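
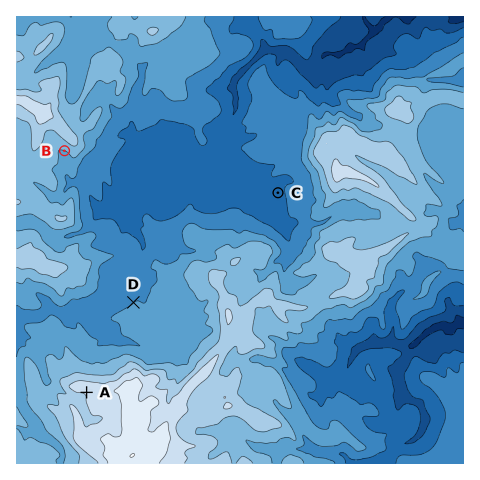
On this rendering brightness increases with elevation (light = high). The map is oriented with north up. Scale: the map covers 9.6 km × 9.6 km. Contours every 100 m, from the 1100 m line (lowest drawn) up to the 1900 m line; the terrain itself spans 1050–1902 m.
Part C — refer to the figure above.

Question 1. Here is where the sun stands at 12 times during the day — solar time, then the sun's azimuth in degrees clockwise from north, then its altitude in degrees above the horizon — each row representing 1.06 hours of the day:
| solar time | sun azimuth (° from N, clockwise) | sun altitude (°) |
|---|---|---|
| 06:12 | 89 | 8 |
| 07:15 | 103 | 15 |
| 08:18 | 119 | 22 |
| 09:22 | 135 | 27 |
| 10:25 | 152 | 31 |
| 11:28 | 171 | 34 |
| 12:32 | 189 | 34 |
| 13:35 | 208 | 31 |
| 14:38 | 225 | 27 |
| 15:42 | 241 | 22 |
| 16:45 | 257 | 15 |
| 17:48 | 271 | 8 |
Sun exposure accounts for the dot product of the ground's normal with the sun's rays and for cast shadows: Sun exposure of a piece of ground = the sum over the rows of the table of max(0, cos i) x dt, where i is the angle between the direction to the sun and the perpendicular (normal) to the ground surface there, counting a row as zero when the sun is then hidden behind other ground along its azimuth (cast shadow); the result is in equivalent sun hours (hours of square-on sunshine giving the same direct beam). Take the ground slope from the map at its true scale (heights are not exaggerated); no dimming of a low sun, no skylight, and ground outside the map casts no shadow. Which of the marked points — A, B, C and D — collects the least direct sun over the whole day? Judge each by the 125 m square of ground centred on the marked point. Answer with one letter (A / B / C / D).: D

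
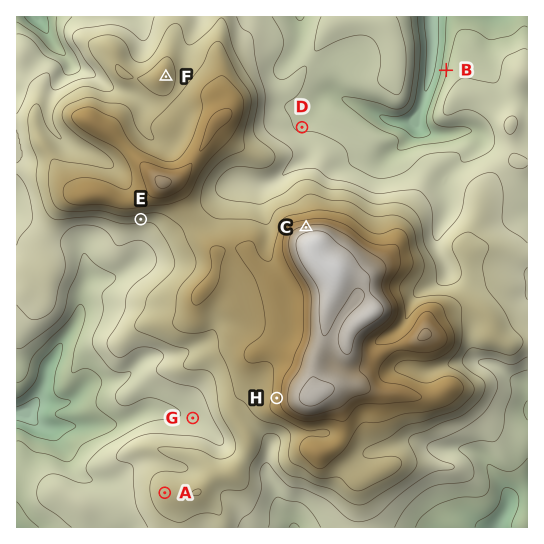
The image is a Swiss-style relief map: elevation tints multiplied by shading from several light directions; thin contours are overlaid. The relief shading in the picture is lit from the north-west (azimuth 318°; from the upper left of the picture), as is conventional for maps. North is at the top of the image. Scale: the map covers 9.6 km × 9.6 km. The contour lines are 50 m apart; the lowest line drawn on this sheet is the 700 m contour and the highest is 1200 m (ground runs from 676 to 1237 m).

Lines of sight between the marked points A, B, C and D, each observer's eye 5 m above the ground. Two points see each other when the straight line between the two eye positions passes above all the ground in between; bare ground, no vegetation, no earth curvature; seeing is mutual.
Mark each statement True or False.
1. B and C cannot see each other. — False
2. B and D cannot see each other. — True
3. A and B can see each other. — False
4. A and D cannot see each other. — True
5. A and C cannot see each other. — True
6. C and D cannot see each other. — False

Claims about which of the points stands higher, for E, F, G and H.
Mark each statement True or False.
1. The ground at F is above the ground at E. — True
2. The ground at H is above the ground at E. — True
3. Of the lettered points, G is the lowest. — True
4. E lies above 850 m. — True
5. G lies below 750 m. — False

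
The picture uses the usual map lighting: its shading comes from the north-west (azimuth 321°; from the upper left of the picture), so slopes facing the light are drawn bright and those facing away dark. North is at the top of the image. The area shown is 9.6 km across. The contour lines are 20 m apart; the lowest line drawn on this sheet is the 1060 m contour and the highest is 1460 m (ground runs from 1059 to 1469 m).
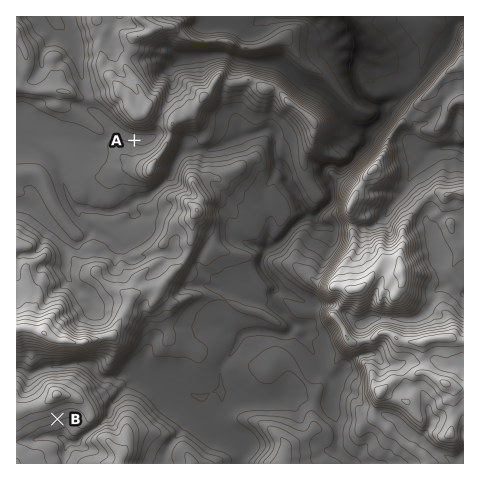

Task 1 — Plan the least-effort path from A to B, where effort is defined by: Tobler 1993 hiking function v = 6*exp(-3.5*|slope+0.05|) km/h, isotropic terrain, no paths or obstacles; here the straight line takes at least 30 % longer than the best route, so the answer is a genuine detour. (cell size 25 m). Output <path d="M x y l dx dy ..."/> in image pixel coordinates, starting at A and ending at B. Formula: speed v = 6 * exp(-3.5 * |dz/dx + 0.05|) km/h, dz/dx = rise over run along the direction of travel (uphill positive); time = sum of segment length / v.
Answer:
<path d="M134 140l-10 21 0 3-2 4 0 40 3 7 0 52 1 3 0 2 6 12 0 4 1 3 0 25-1 3 0 8-3 7 0 10-14 28-5 5-1 2-17 17-1 2-7 7-2 1-8 0-7 4-10 9"/>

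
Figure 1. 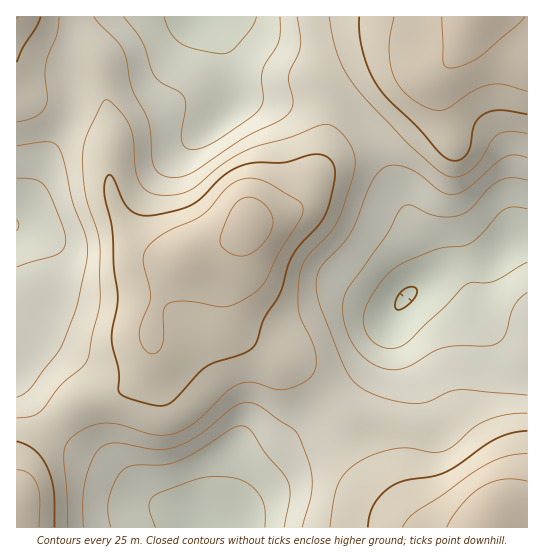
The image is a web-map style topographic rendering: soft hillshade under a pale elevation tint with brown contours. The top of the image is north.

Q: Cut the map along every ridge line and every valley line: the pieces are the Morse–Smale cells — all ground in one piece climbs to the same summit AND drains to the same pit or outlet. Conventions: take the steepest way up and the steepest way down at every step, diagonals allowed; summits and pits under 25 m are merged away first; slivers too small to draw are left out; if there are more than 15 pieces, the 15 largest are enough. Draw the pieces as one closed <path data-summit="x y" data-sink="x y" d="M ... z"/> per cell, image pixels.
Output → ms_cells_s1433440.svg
<path data-summit="251 222" data-sink="201 17" d="M205 16l-108 0-16 13-9 16 17 8 7 8 4 8 11 52 1 16-3 17 0 28 7 27 19 32 11 10 12 4 29 0 38-12 16-8 12-14 29-8 16-9 7-9 12-24 12-48 4-24 0-2-3-2-19 0-30 5-30-3-18 2-1-25-5-24-6-12z"/><path data-summit="486 527" data-sink="406 297" d="M527 239l-16 2-14 14-8 4-34 6-9 4-35 23-15 18-16 35-12 20-35 33 2 4 14 15 18 14 10 30 12 24 22 29 18 14 99-1z"/><path data-summit="251 222" data-sink="202 527" d="M247 228l-16 12-41 13-11 13-15 23-9 20-4 17 1 24-3 9-9 16-18 16-35 8-10 5-25 23 27 22 36 20 31 27 39 20 14 12 22 0 11-11 4-8 4-20 8-16 61-52 23-23-26-26-13-8-22-8-24-16-15-15-4-8-3-10 3-32 8-26 12-19z"/><path data-summit="251 222" data-sink="17 225" d="M75 45l-3 1-4 11 0 17 5 19-2 21-26 45-18 44-11 16 0 163 35 45 26-23 10-5 35-8 18-16 9-16 3-9-1-24 6-24 11-20 20-27-21 1-21-5-11-10-11-16-13-34-2-37 3-19-12-66-4-8-7-8z"/><path data-summit="251 222" data-sink="406 297" d="M334 96l-13 63-16 36-12 13-23 9-15 3-4 3-18 32-8 36 0 16 7 18 15 15 18 12 41 20 27 27 35-34 12-20 16-35 5-8 27-24 4-12-3-13-20-35-5-16-13-24-16-39-19-25-14-14z"/><path data-summit="475 17" data-sink="406 297" d="M527 16l-53 0-14 33-17 18-14 4-31-10-17 3-28 12-8 5-10 13 0 3 7 3 14 14 19 25 16 39 13 24 5 16 20 35 3 13-1 7-8 11 23-15 9-4 34-6 8-4 14-14 17-3z"/><path data-summit="475 17" data-sink="201 17" d="M473 16l-268 1 16 21 7 16 4 20 0 24 49 2 30-5 23 1 3-7 16-13 33-13 12-2 31 10 9-2 5-2 17-18z"/><path data-summit="486 527" data-sink="202 527" d="M333 399l-85 74-8 16-4 20-14 19 206-1-17-13-22-29-12-24-10-30z"/><path data-summit="17 515" data-sink="202 527" d="M53 428l-16 14-13 21-8 31 1 34 182-1-14-11-39-20-31-27-36-20z"/><path data-summit="17 17" data-sink="17 225" d="M18 16l-2 1 1 202 19-34 12-31 20-33 5-19 0-9-5-19 0-17 4-12-37-16z"/><path data-summit="17 515" data-sink="17 225" d="M17 383l0 110 6-26 6-14 23-26z"/><path data-summit="17 17" data-sink="201 17" d="M95 16l-76 1 16 12 38 15 8-15z"/>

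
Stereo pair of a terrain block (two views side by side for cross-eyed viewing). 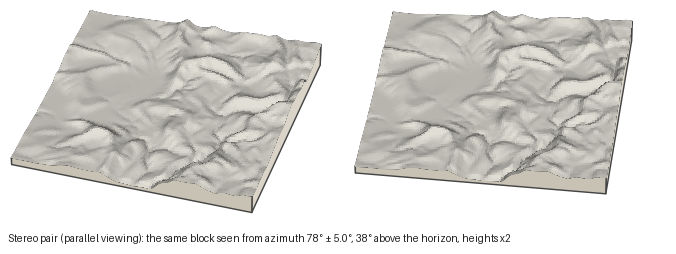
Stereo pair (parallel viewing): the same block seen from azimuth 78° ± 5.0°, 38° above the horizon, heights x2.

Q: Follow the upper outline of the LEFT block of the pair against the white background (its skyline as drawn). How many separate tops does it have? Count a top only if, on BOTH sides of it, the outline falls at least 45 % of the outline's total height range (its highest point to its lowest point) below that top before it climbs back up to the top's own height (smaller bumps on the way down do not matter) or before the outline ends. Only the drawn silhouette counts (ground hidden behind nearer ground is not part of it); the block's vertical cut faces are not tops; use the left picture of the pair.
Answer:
0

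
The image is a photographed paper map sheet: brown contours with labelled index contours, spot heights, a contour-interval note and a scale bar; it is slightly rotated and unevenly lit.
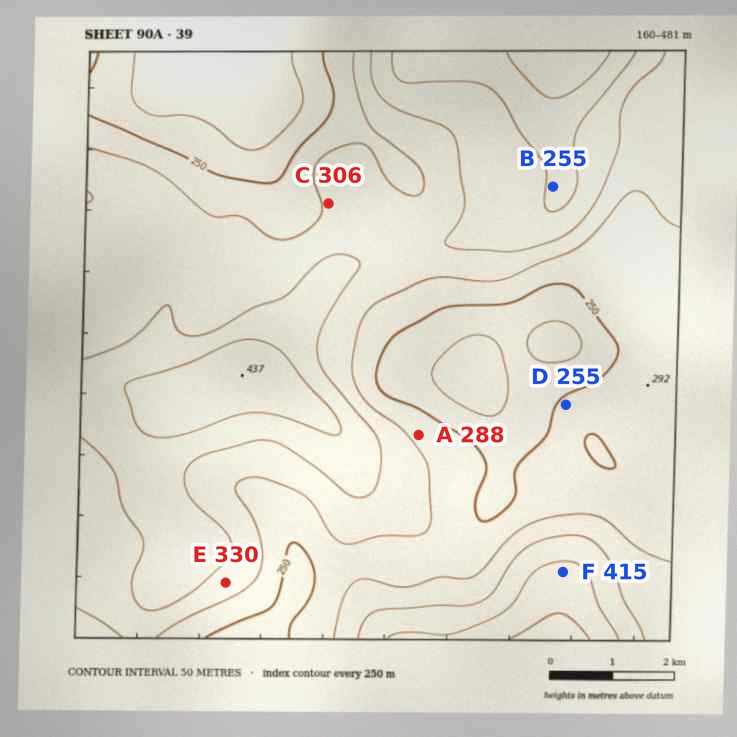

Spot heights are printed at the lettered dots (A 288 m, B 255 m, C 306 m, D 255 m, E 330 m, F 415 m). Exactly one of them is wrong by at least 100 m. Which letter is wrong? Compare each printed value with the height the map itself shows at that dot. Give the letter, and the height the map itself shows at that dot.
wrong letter B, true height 405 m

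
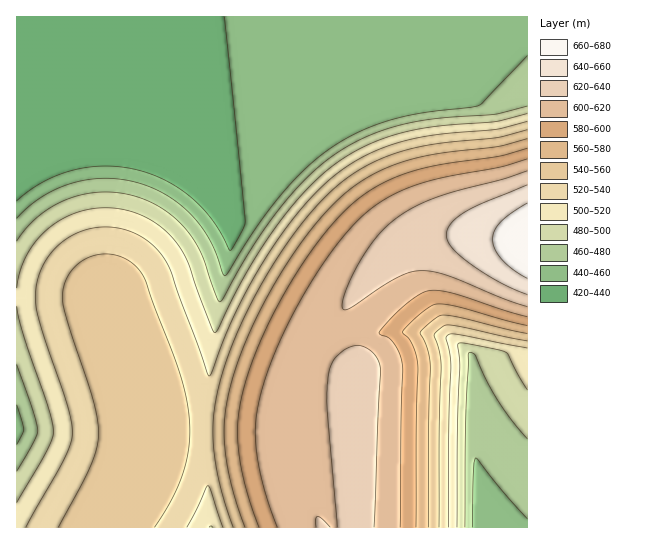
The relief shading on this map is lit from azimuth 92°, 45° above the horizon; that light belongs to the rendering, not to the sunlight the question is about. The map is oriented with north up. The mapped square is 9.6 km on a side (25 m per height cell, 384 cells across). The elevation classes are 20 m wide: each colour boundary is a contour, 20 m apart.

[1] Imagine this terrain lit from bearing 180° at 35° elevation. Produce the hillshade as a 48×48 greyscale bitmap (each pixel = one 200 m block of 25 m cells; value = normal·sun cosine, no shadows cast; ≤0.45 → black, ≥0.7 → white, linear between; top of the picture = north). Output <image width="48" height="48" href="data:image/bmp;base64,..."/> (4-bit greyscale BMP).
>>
<image width="48" height="48" href="data:image/bmp;base64,Qk32BAAAAAAAAHYAAAAoAAAAMAAAADAAAAABAAQAAAAAAIAEAAATCwAAEwsAABAAAAAAAAAAAAAAABEREQAiIiIAMzMzAERERABVVVUAZmZmAHd3dwCIiIgAmZmZAKqqqgC7u7sAzMzMAN3d3QDu7u4A////AGZnd3d4iIiImZmZmIiId4d3d3d3d3iIiGZnd3d4iIiIiZmZiIiHd4d3d3d3d3iIiGZmd3d3iIiIiJmYiIiHd4d3d3d3d3iIiGZmZ3d3iIiIiJmIiIh3d4d3d3d3d3iIiGZmZ3d3eIiIiIiIiIh3eId3d3d3d3iIiGZmZ3d3eIiIiIiIiIh3eId3d3d3d3iIiFZmZ3d3d4iIiIiIiId3eIh3d3d3d3iIiFZmZ3d3d3iIiIiIiId3eIh3d3d3d3iIiGZ3d3d3d3d3eHd3d3d3eIh3d3d3d4iIiHeIiIh3d3d3d3d3d3d3eIh3d3d3d4iIiIiIiIiId3d3d3d3d3d4eIh3d3d3d4iIiJiIiIiId3d3d3d3d3d4h4iHd3d3d4iIiJiIiIiId3d3d2Znd3d4h4iHd3d3d4iIiJiIiIiId3d3d2Zmd3d4h4iId3d3d4iIiJiIiIiId3d3d2ZmZ3d3h3d3d3d3d4iIiIiIiIiId3d3d2ZmZnd3h2d3d3d3d4iJmIiIiIiHd3d3d2VmZnd3h2ZmZmZmaLu7u4iIiIiHd3d3dmVWZmd3eHZmZmZni97u7YiIiIh3d3d3ZmVVZmZ3eIh3d3iZvd3u7oiIiIh3d3d3ZmVVVmZnd4iJmZqrzd3d3YiIiIh3d3d3ZmVVVWZnd3iImZqrzMzMzHd3d3d3d3d3ZmVFVWZmd3iImZqru7u7u3d3d3d3d3d3ZmVEVVZmZ3eIiZqru7u7u3d3d3d3d3d3ZmVERVVmZnd4iJmqqqqqqmZmZmZmZmZmZmZERFVWZnd3iImZmZmZmWZmZmZmZmZmZmZEREVVZmd3eIiZmZmYiGZmZmZmZmZmZmZkRERVVmZnd4iIiIiIiFVVVVVVVVVVVVd1NERFVWZmd3d3d3d3d1VVVVVVVVVVVWd2QzREVVVmZmd3d3dmZkRERERERERERXd3YzNERFVVZmZmZmZmZkREREREREREVnd3dTMzRERVVVVVVVVVVVRERERERERFZ3d3d0MzNERERFVVVVRERHVEMzMzM0RXd3d3d3QzMzM0RERERERERHdlRERERVZ3d3d3d3ZCIjMzMzMzMzMzM3d3dmZmZ3d3d3d3d3dkIiIiIzMzMzMiM3d3d3d3d3d3d3d3d3d3QyIiIiIiIiIiInd3d3d3d3d3d3d3d3d3dTIREREREREREnd3d3d3d3d3d3d3d3d3d2UyEREREREREXd3d3d3d3d3d3d3d3d3d3dlQzIhEREREHd3d3d3d3d3d3d3d3d3d3d3d2VVREREMnd3d3d3d3d3d3d3d3d3d3d3d3d3d3d3ZXd3d3d3d3d3d3d3d3d3d3d3d3d3d3d3d3d3d3d3d3d3d3d3d3d3d3d3d3d3d3d3d3d3d3d3d3d3d3d3d3d3d3d3d3d3d3d3d3d3d3d3d3d3d3d3d3d3d3d3d3d3d3d3d3d3d3d3d3d3d3d3d3d3d3d3d3d3d3d3d3d3d3d3d3d3d3d3d3d3d3d3d3d3d3d3d3d3d3d3d3d3d3d3d3d3d3d3d3d3d3d3dw=="/>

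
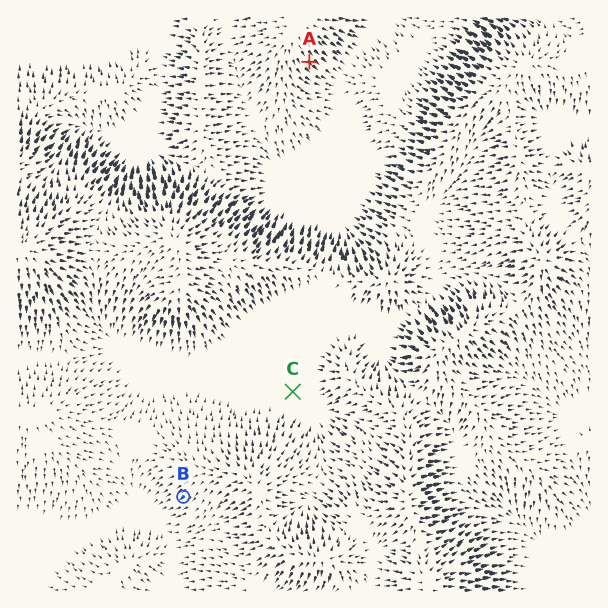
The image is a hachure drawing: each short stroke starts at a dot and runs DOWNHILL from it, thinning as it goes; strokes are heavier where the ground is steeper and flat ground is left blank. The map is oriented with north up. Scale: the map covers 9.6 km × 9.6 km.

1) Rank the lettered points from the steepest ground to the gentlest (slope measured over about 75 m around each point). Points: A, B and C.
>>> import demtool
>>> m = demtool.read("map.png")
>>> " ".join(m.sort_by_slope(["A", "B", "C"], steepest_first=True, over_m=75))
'A B C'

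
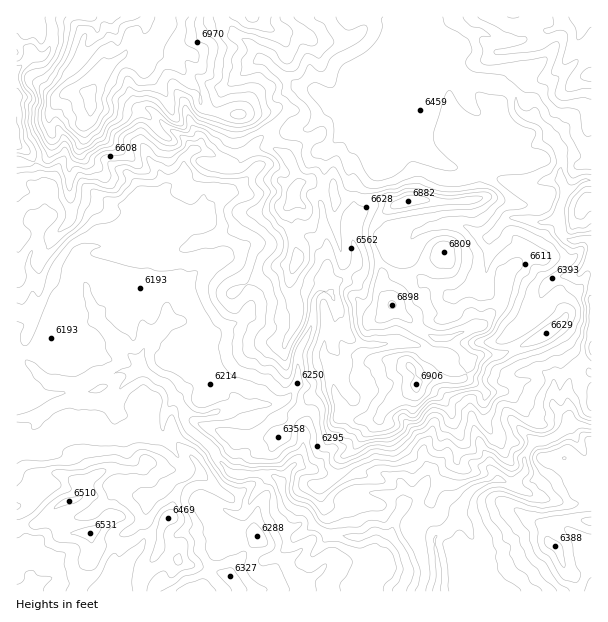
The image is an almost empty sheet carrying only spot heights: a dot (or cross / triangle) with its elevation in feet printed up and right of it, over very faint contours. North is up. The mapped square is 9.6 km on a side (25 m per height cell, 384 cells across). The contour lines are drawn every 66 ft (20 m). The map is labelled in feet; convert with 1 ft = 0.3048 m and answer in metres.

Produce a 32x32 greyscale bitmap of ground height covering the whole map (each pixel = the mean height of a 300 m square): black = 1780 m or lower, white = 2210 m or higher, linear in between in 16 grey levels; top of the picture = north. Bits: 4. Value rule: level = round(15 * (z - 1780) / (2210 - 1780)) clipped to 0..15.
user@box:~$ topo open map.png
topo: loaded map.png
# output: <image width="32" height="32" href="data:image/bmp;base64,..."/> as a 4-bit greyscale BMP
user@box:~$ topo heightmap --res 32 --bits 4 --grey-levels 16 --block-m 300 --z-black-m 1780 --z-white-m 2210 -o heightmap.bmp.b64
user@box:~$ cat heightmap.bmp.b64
<image width="32" height="32" href="data:image/bmp;base64,Qk12AgAAAAAAAHYAAAAoAAAAIAAAACAAAAABAAQAAAAAAAACAAATCwAAEwsAABAAAAAAAAAAAAAAABEREQAiIiIAMzMzAERERABVVVUAZmZmAHd3dwCIiIgAmZmZAKqqqgC7u7sAzMzMAN3d3QDu7u4A////AFVWVWZURVRDMiIRESIiM1RVVmVmZlVEMzMiIREiIzRVVWZ2ZmZERDMiEREhIiNFVWZ3dmZlREQyIRERIRIjRVVWdmZVZUQzISMiISISNERFVWdlVVVEQyNEMiIiIjMjRVVmZlVVUyIjREMzIzMiJEVERVVVVUNEQ0VlVDRENDRUREREREM0RVRGeHZFVVQzNDNEQ0QzNERVV5modmVkRDNDMzNEM0M0RWiJqph3ZVQ0QzMzMzNERFVoiZu6mHZVRUREMzNERFVleImrqql2ZVVEREMzRERWdniJmZqph3dkREQzQzREVndniaqqqod4dVRENEQ0RVZ4d4q7qZmYd3ZVRERERFZmeHeJupmIiHZ1ZURERERVZ4l3eamZmIl2ZWZURERVVVaJh4iZmpiIiHVmZUREVVVmeYiJmJmYeIdlZnZVRFVVZ4mYiZmYiHdmZ3Z3ZVVVVWeamYmqqpmHd2d3iHdVVVVnmpmIiZiIh3ZWiImXdmZ3d4mYh3d3d3d3Z4mrqYeGeIiZh3d3d3eHd2eLzdqJmImpiId3d3eHd3Z4jN7sqrq7y5iHdnd3d3dneIzu7bvLu7qYd3Znd3d3d5ib3u3dzLqZmHd2Znd3d3iamb3u7t3LmJmId2Zmd4iImZms3e7dy5mpmId2d3eImZmqrMzd7LqrqZiId3d4iZma"/>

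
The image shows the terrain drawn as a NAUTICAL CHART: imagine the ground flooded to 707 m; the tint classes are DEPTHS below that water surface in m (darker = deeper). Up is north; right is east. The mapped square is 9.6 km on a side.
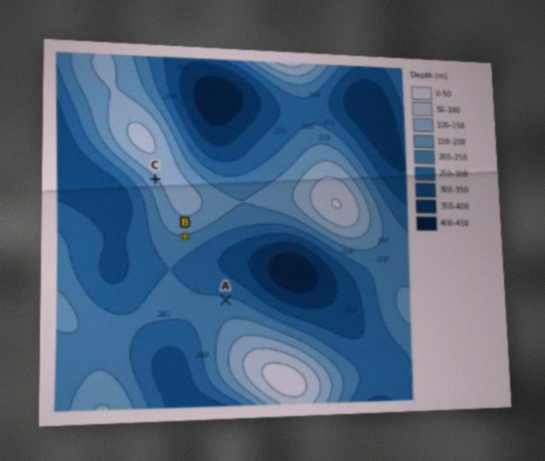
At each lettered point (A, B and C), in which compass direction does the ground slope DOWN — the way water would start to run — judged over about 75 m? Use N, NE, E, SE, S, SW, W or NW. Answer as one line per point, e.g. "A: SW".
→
A: N
B: S
C: SW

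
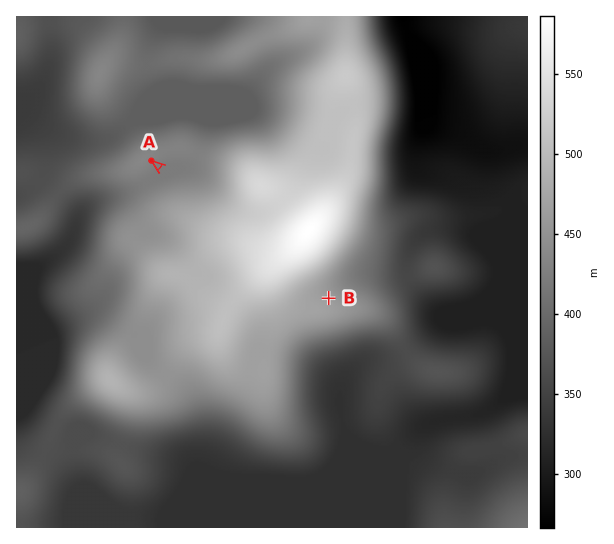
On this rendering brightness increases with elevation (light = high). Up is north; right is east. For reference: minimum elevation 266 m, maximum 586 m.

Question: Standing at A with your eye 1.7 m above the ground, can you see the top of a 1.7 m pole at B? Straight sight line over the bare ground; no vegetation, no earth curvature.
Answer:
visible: false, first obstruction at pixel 187 188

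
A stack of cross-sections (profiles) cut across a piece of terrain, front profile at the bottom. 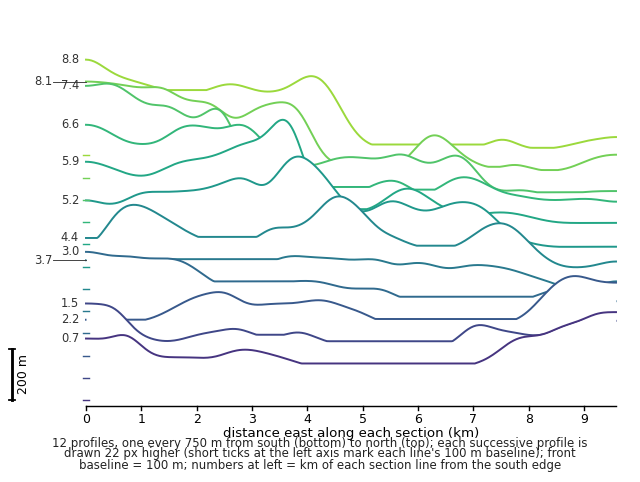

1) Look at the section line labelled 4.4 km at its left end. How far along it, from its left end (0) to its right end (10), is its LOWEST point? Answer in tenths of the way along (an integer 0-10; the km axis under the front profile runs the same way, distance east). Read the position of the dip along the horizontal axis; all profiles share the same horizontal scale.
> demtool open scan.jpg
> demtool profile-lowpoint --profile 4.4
9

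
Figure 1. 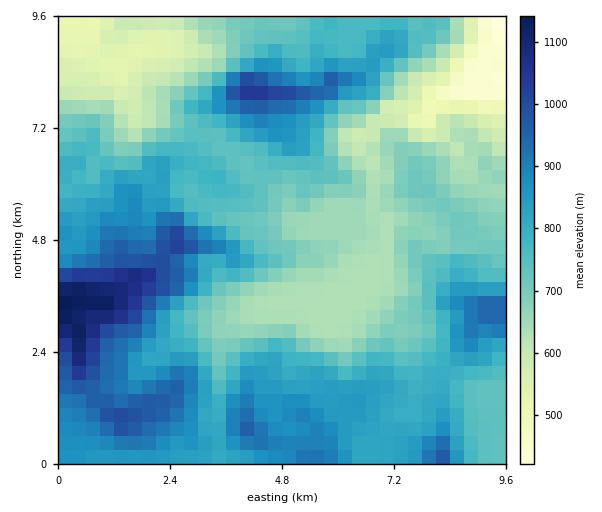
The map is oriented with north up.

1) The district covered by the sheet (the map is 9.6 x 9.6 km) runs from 420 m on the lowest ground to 1150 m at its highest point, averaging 760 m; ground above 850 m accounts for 24.4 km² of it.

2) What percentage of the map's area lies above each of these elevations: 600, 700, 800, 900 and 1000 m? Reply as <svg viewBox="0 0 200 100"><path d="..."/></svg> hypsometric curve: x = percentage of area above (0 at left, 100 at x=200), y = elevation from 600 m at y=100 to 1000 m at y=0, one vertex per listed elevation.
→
<svg viewBox="0 0 200 100"><path d="M180 100l-46-25-54-25-49-25-22-25"/></svg>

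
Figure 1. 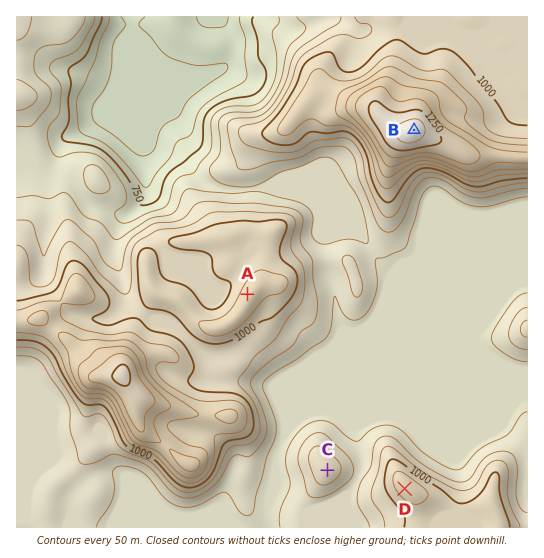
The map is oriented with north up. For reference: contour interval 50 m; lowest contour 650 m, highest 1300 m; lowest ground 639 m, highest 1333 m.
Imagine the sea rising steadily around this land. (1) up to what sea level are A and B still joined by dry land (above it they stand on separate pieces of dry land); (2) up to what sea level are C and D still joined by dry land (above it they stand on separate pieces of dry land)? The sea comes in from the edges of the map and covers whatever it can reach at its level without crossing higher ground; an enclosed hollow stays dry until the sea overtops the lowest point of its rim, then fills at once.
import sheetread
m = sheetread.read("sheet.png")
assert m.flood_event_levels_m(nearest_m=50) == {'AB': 850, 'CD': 900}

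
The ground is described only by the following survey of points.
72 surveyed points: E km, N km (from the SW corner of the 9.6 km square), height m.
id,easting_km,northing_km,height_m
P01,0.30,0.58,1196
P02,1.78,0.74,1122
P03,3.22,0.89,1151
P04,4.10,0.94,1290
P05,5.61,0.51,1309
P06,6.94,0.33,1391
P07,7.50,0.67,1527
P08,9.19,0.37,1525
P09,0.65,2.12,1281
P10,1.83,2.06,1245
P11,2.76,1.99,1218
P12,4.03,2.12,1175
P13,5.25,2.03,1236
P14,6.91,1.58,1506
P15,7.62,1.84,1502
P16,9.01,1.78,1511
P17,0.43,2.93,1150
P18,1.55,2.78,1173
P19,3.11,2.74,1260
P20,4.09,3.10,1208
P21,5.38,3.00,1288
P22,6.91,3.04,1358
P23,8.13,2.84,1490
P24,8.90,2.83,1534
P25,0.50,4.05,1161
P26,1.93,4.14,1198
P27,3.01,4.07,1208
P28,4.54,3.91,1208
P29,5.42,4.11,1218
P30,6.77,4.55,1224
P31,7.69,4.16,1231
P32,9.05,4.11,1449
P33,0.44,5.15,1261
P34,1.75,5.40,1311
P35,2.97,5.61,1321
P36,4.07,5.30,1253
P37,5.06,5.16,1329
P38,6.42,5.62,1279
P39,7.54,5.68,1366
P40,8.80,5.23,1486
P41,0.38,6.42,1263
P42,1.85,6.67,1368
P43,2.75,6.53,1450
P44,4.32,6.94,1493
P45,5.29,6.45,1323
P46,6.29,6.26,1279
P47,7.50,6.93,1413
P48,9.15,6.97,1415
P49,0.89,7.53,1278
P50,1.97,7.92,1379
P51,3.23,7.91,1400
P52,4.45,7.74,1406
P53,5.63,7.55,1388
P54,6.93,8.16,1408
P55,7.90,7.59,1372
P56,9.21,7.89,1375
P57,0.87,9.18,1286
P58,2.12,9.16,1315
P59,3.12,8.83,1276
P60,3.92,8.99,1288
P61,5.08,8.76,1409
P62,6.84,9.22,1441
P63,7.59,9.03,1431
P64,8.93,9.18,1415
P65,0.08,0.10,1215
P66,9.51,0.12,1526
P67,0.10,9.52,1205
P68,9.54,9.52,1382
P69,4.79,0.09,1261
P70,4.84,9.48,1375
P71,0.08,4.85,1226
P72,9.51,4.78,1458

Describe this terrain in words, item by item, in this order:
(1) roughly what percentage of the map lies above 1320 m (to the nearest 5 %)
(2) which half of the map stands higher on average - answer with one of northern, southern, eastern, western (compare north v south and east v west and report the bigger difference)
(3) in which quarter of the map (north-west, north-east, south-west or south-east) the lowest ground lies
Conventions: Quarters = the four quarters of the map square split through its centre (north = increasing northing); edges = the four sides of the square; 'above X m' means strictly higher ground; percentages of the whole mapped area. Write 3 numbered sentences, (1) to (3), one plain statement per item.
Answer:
(1) Roughly 50 % of the ground is higher than 1320 m.
(2) Taken as a whole, the eastern half is higher than the western.
(3) The lowest ground is in the south-west quarter.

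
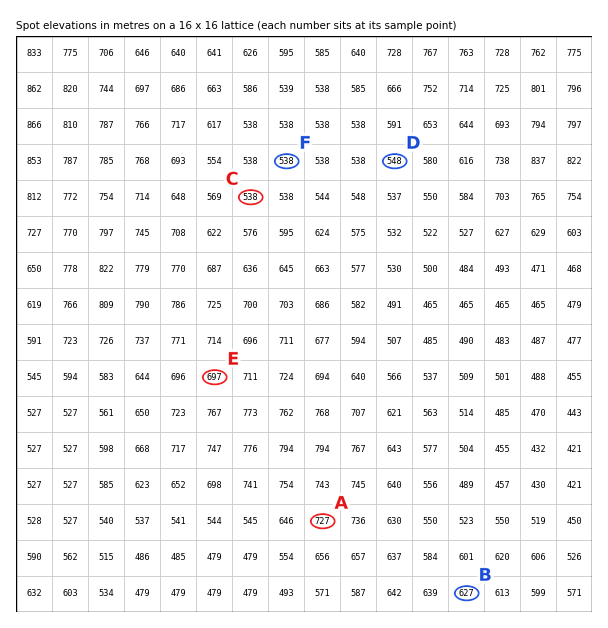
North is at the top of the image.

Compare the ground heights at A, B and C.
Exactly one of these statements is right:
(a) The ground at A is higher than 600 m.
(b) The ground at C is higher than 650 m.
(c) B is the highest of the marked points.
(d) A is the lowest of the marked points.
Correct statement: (a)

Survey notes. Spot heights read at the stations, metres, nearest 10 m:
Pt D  550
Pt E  700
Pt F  540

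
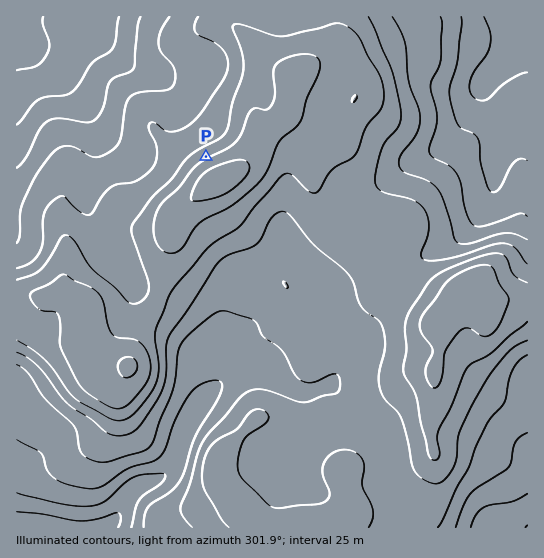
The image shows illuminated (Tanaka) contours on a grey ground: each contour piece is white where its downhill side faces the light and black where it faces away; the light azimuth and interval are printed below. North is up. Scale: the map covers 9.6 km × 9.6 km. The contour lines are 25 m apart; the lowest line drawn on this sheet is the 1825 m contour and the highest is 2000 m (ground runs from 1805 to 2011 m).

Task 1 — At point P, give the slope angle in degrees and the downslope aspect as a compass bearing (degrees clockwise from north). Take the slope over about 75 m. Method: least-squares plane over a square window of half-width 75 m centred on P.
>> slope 7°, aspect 332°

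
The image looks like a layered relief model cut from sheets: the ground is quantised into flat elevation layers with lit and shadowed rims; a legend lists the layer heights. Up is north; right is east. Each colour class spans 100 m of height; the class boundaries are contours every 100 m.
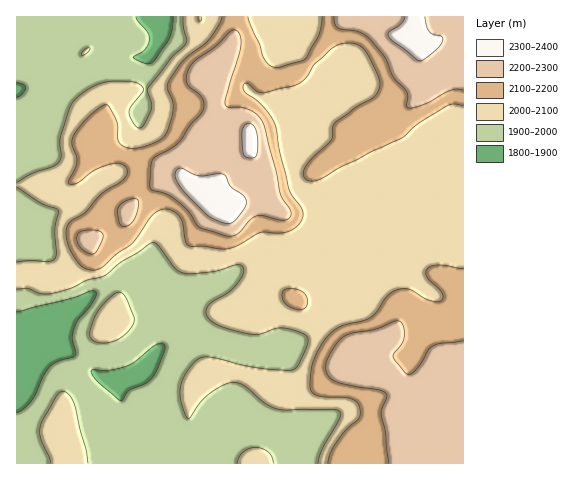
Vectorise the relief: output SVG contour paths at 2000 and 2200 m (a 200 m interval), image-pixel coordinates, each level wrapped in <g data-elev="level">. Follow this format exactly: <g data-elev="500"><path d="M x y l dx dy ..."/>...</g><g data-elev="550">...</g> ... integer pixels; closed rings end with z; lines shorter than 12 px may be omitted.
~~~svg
<g data-elev="2000"><path d="M88 463l-2-14-11-44-6-10-6-4-3 1-4 4-13 23-3 8 0 11 9 20 1 5"/><path d="M273 463l-1-6-3-5-6-3-7-2-7 2-6 3-4 6-2 5"/><path d="M96 342l10 1 11-3 9-7 7-8 1-9-7-17-5-6-5 0-5 3-10 10-6 9-6 19 1 5z"/><path d="M17 289l11-1 11 5 6 1 24-5 18-9 18-5 17-13 31-20 5 3 17 23 8 5 10 1 20-2 22-7 6 0 2 2 1 4-4 8-10 12-21 14-3 7 2 6 5 4 9 5 28 7 10 0 18-6 15 2 14 6 1 5-1 6-9 19-7 4-38-3-43-10-7 0-4 2-11 11-7 14-1 13 5 16 2 5 2 0 11-15 8-8 14-9 12-4 10 3 20 18 13 6 9 1 51 0 3 2 0 5-17 31-5 15"/><path d="M17 187l23 16 16 6 3 2-4 18 1 24-2 6-6 3-17-2-14 2"/><path d="M81 55l6-2 3-5-5 1z"/><path d="M183 17l3 25-14 15-24 31-1 3 5 17-9 19-4 1-3-2-5-8-2-6 2-6 12-15 1-2-3-4-8-3-15-1-12 1-10 3-17 11-8 9-11 32 1 20-2 5-7 5-21 7-14 8"/></g><g data-elev="2200"><path d="M463 341l-23 2-8 4-4 3-10 17-6 6-3 2-4-2-12-16 1-3 7-10 3-7 0-10-5-6-4 0-20 8-28 6-7 5-8 10-5 10-1 7 1 7 5 5 12 5 35 6 8 5-6 18 5 20 2 30"/><path d="M89 253l6 0 5-9 3-8-3-5-16-1-4 2-3 3 0 4 2 6 4 5z"/><path d="M226 236l6 0 5-2 13-14 6-4 7 0 21 4 5-2 2-4-1-5-10-15-4-25-14-49-5-5-7-5-8-2-14-1-3-3 1-7 15-51-1-11-2-3-3-2-5 2-15 15-19 13-7 8-3 8 1 7 15 15 2 6-1 6-14 16-10 17-26 16-2 6-1 18 2 7 15 4 15 11 7 8 7 11 4 3z"/><path d="M121 225l6 1 7-7 5-13-1-5-1-2-10 1-8 7-1 7z"/><path d="M334 17l1 7 2 4 19 3 7 3 7 5 12 15 5 7 6 16 14 15 1 5-2 8 2 3 5 0 12-4 27-14 11 0"/></g>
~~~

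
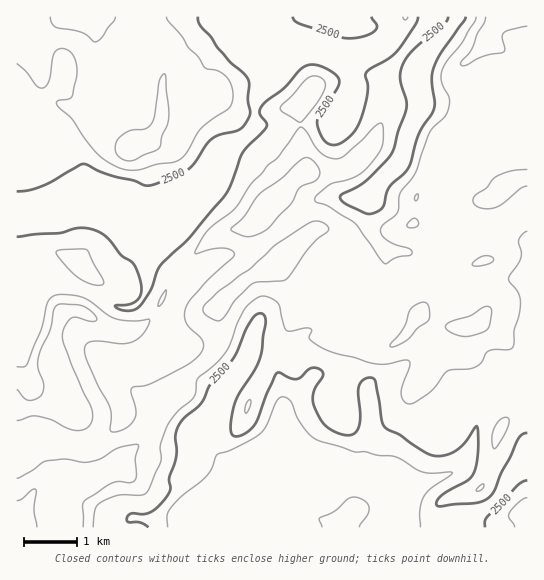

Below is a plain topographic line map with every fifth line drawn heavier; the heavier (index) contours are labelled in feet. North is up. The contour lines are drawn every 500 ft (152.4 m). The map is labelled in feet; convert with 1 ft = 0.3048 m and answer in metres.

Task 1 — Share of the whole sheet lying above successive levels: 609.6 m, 93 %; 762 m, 73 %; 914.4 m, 45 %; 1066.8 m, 9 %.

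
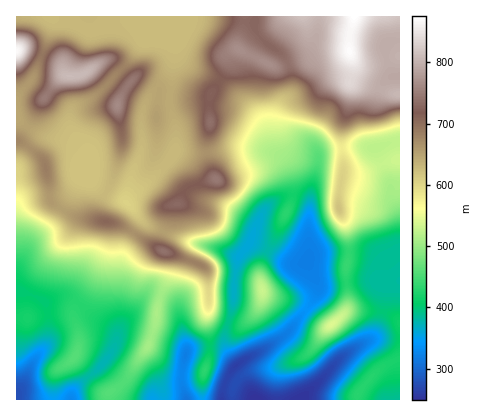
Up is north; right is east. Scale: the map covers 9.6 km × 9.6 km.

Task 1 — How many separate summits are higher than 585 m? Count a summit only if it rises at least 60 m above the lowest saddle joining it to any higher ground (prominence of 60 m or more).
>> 4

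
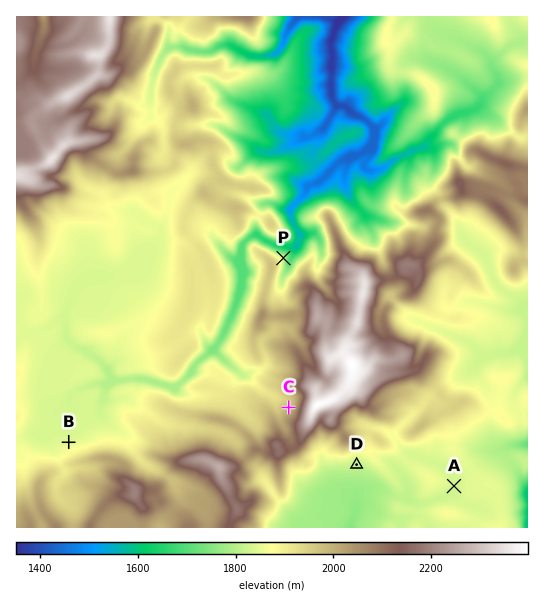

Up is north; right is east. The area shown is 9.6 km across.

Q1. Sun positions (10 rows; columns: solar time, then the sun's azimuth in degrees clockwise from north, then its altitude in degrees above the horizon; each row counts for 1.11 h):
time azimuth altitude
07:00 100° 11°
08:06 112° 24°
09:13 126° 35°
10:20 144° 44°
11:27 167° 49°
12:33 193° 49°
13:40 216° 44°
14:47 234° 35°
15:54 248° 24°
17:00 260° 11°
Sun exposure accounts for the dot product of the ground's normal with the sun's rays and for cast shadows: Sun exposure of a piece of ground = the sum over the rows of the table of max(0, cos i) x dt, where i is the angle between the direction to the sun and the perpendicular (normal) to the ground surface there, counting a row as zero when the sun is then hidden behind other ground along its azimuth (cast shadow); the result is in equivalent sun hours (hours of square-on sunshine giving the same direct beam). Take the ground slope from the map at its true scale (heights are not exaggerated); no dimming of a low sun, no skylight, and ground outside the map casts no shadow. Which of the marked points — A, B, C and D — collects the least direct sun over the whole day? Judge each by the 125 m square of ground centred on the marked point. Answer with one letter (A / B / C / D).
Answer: C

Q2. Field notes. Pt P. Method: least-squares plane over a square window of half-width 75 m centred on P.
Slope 42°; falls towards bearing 70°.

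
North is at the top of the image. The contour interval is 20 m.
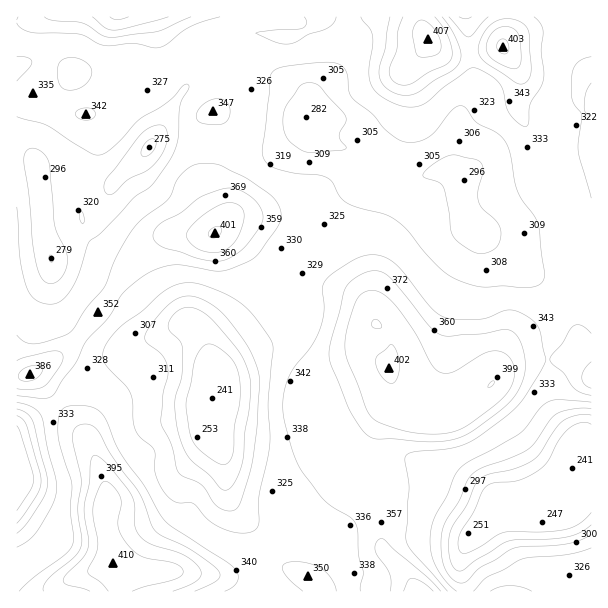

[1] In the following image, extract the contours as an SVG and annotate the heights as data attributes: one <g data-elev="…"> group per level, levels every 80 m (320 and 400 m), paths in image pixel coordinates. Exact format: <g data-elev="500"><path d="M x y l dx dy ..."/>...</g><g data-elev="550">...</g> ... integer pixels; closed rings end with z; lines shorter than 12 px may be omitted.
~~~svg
<g data-elev="320"><path d="M457 591l-11-10-10-14-5-13-1-14 1-12 3-10 13-23 10-24 11-9 51-28 8-8 13-18 8-6 10-2 33 2"/><path d="M591 548l-24 7-36 2-10 2-17 10-18 9-13 13"/><path d="M237 533l-12-3-12-6-7-6-12-14-18-2-11-8-6-10-4-11-1-23-14-13-5-9-3-27-2-9-5-7-18-19-4-7 0-6 2-8 14-17 24-17 21-20 16-7 11-1 10 1 21 8 15 8 18 17 15 21 3 7-5 57 2 42-11 53 0 27-2 4-5 4z"/><path d="M17 402l15 5 6 4 3 5 7 36 7 25 2 11-4 15-15 27-9 10-12 7"/><path d="M480 287l-21-6-15-9-18-18-19-25-14-11-10-4-27-7-11-5-6-7-7-13-5-4-9-3-30-3-13-4-8-4-4-6-1-9 7-56 1-15 3-7 11-4 27-4 19-1 10 3 7 7 2 18 3 8 21 16 13 17 10 7 8 4 12 0 12-4 8-7 16-21 4-3 5-1 5 2 11 15 17 8 7 6 8 13 6 32 3 10 5 9 11 15 4 8 6 52-3 8-10 3-28-1z"/><path d="M83 224l1-6-3-7-1 7z"/><path d="M591 198l-13-46 4-38-9-11-2-11 1-17 3-9 6-6 10-3"/><path d="M17 117l30 8 43 28 6 2 5 0 6-3 9-7 24-26 27-17 16-17 3-1 3 2-9 18-2 36-8 19-18 26-18 13-32 34-13 10-15 42-8 12-9 7-9 1-9-2-7-6-5-8-7-28-3-53"/><path d="M69 90l-6-1-4-5-1-7 0-11 2-4 4-3 13-1 12 7 2 4 0 6-3 6-5 5-6 3z"/><path d="M591 83l-5 10-2 14 2 6 5 3"/><path d="M17 57l10 0 5 5-3 6-12 13"/><path d="M472 17l-7 2-6-2"/></g><g data-elev="400"><path d="M132 591l14-5 30-7 6-4 1-5-4-4-6-3-32-7-12-9-8-11-3-9 0-8 3-15-1-7-7-11-8-5-3 2-3 4-6 17 0 12 5 30-2 8-8 18 1 3 13 9 6 7"/><path d="M488 387l4-1 2-5-3 1z"/><path d="M389 383l3 1 3-2 3-5 1-8-1-14-3-8-3-3-14 11-2 5 0 6 4 8z"/><path d="M373 327l7 1 2-2-3-5-4-2-3 4z"/><path d="M210 237l5 1 4-2 2-5 0-4-5-1-6 4-2 4z"/><path d="M422 57l15-2 3-4 1-4-1-8-5-9-7-8-6-2-6 3-3 10 3 20 2 3z"/><path d="M501 53l5 1 3-4-1-8-4-3-4 1-3 4 0 4z"/><path d="M110 17l7 3 12-3"/></g>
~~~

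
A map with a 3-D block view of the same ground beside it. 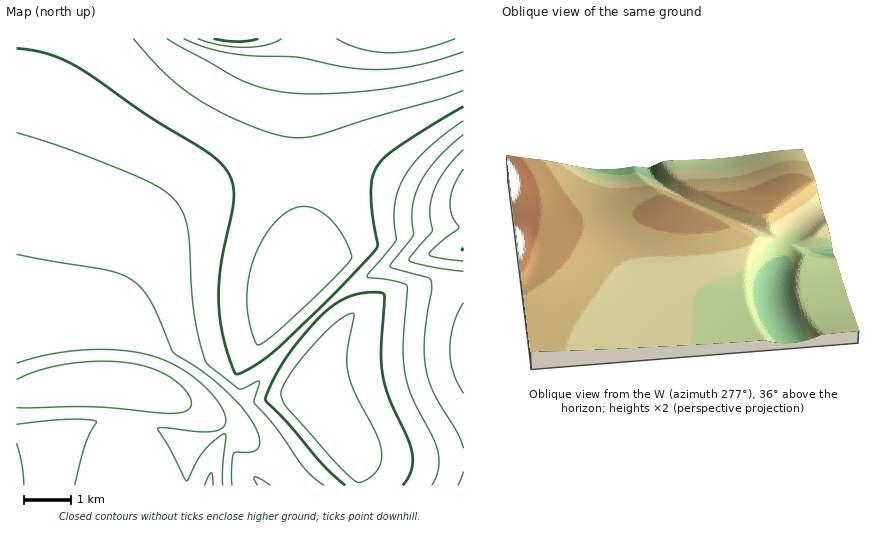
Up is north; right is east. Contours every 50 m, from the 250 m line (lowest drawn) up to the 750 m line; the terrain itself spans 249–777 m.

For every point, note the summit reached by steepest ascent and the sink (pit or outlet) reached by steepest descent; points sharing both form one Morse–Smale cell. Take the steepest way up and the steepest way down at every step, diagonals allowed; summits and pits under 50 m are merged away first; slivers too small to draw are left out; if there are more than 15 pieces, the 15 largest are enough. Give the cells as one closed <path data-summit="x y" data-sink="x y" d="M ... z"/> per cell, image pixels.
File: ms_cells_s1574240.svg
<path data-summit="236 39" data-sink="119 385" d="M305 38l-289 1 0 354 55-9 46 0 14 3 2 2 0 16-4 20 0 23 4 38 52 0 5-26 6-17 3-3 31-11-5 0-25-17 14 4 8 0 15-7 43-54 39-42-18-22 3-33-2-86-25 0 14-3 6-9 1-70 7-41z"/><path data-summit="337 443" data-sink="463 250" d="M463 249l-29 4-51 16-37 21-26 22 16 19-22 25-6 8 0 4 22 61 7 14 20 27 5 16 102-1z"/><path data-summit="398 39" data-sink="463 250" d="M463 38l-155 0-6 36-2 29 2 67 19 0 36 3 24 6 49 19 32 3 2-1z"/><path data-summit="236 39" data-sink="463 250" d="M321 170l-19 2 2 86-3 23 1 12 18 19 26-22 37-21 42-14 39-6-1-49-15 1-14-2-57-21-20-5z"/><path data-summit="17 485" data-sink="119 385" d="M117 384l-46 0-55 10 1 92 116-1-4-37 4-59-6-3z"/><path data-summit="337 443" data-sink="119 385" d="M320 312l-40 43-43 54-15 7-17-2 51 32 16 14 23 26 66 0-4-16-20-27-7-14-22-61 0-4 6-8 22-25-5-8z"/><path data-summit="236 39" data-sink="209 485" d="M229 430l-30 10-3 3-7 21-3 22 77-1-22-18 0-25-6-8z"/><path data-summit="398 39" data-sink="119 385" d="M307 38l-2 1-7 51-1 70-6 9-13 3 24-2-2-67z"/>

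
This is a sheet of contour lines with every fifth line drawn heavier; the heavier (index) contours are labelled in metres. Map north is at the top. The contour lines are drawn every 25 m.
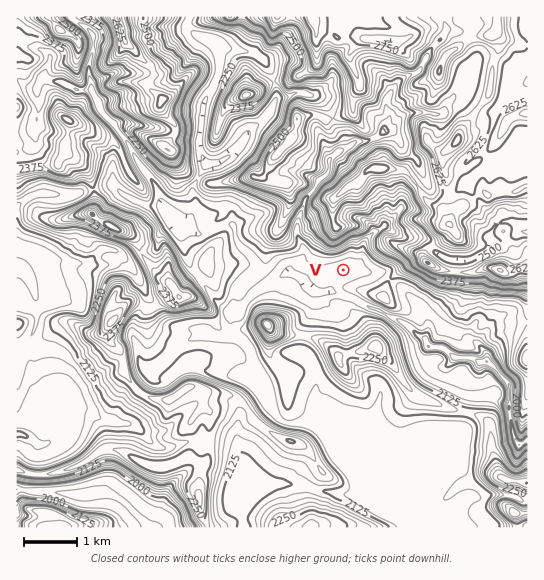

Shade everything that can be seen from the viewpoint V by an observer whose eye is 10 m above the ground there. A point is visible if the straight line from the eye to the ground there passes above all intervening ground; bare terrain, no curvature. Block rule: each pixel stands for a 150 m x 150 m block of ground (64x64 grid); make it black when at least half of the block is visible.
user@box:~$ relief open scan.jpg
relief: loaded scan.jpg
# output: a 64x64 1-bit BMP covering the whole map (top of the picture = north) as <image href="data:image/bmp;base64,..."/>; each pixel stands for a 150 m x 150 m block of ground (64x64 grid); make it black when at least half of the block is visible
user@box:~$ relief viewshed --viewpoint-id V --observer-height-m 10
<image width="64" height="64" href="data:image/bmp;base64,Qk0+AgAAAAAAAD4AAAAoAAAAQAAAAEAAAAABAAEAAAAAAAACAAATCwAAEwsAAAIAAAAAAAAA////AAAAAAAAAAAAAAAAAAAAAAAAAAAAAAAAAAAAAAAAAAAAAAAAAAAAAAAAAAAAAAAAAAAAAAAAAAAAAAAAAAAAAAAAAAAAAAAAAAAAAAAAAAAAAAAAAAAAAAAAAAAAAAAAAAAAAAAAAAAAAAAAAAAAAAAAAAAAAAAAAAAAAAAAAAAAAAAAAAAAAAAAAAAAAAAAAAAAAAAAAAAAAAAAAAAAAAAAAAAAAAQAAAAAAAAABAAAAAAAAAAEAAAB8AAAAAAAAAP8AAAAAAAA//wAAAAAAAH//AAAAAAAAf4AAAAAAAHD/gAAAAAAB+H/gAAAAAAPacAcAAAAAB5kAPwYAAAAHPID//gAAAAY+QP/8AAAABDxg//gAAAAEMHj/8AAAAGAQOH+AAAAB4AA4fgAAAAPgABAYAAAAAsAAEAAAAAAKAAAAAAAAAAgAAAAAAAAAAAAAAAAYAAAAAAAAABAAAAAAAAAAMAAAAAAAAAAAAAAAAAAAAAAAAAAAAAAAAAAAAAAAAAAAAAAAAAAAAAAAAAAAAAAAAAAAAAAAAAAAAAAAAAAAAAAAAAAAAAAAAAAAAAAAAAAAAAAAAAAAAAAAAAAAAAAAAAAAAAAAAAAAAAAAAAAAAAAAAAAAAAAAAAAAAAAAAAAAAAAAAAAAAAAAAAAAAAAAAAAAAAAAAAAAAAAAAAAAAAAAA=="/>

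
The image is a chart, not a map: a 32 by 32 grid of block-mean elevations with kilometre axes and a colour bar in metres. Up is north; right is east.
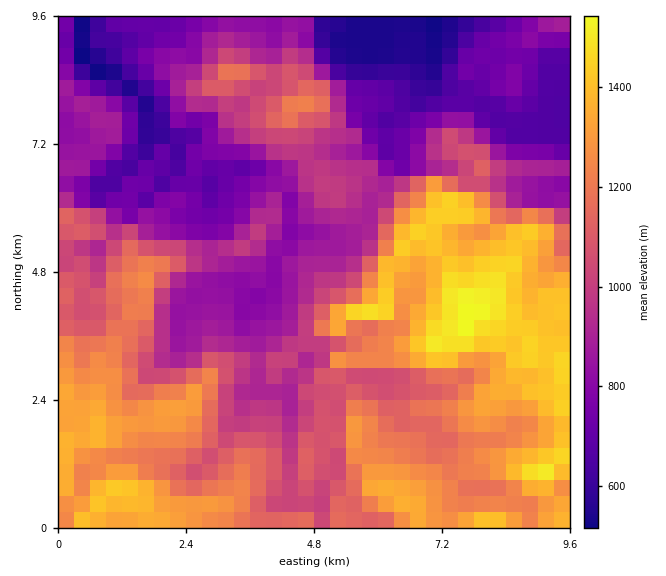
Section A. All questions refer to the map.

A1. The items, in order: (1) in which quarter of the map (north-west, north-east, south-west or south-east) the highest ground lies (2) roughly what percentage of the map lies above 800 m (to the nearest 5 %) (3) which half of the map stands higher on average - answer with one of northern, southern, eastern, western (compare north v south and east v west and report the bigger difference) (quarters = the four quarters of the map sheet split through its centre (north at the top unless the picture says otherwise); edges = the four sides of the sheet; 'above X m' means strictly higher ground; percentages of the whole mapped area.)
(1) The highest point lies in the south-east quarter of the map.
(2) About 80 % of the map lies above 800 m.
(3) On average the southern half of the map is the higher ground.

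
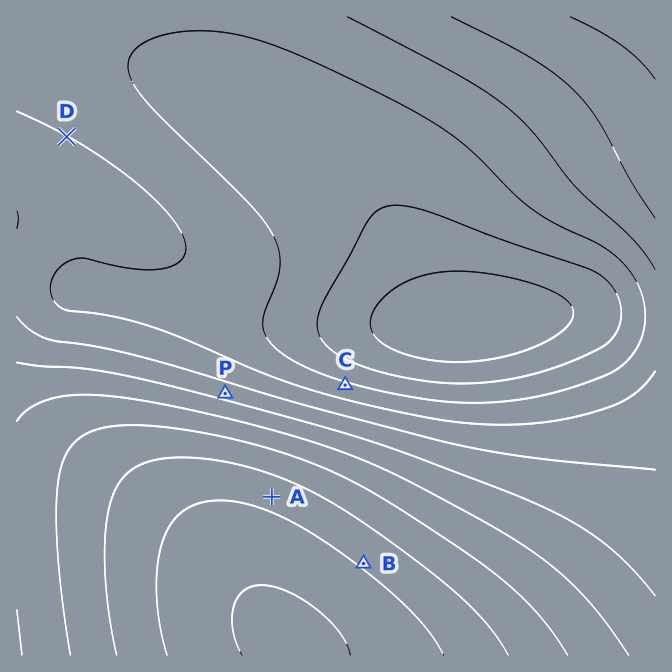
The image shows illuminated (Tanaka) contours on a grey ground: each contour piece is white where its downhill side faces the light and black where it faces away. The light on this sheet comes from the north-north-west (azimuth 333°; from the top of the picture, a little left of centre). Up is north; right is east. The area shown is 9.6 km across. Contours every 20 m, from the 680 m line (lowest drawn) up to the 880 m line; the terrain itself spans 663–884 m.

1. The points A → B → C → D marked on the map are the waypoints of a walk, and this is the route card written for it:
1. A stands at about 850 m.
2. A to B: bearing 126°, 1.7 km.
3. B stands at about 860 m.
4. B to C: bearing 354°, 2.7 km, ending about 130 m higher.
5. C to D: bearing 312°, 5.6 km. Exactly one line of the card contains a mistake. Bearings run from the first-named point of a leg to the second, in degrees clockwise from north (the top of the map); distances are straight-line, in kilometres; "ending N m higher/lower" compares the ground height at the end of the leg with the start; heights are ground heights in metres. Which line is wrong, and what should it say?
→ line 4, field sense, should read lower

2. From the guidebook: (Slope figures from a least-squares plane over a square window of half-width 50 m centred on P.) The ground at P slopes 4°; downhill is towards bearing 16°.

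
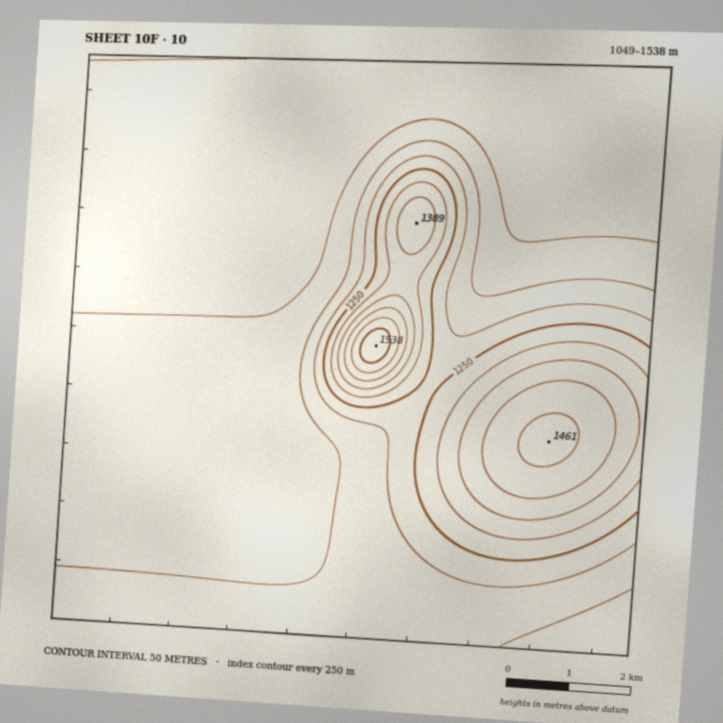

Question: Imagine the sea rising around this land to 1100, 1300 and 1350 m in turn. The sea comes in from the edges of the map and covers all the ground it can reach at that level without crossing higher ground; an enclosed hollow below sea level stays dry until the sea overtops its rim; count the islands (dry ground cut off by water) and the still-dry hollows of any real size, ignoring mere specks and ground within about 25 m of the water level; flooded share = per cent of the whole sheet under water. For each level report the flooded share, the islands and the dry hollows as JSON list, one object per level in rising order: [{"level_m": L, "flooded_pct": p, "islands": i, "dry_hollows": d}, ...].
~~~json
[{"level_m": 1100, "flooded_pct": 32, "islands": 0, "dry_hollows": 0}, {"level_m": 1300, "flooded_pct": 87, "islands": 1, "dry_hollows": 0}, {"level_m": 1350, "flooded_pct": 92, "islands": 3, "dry_hollows": 0}]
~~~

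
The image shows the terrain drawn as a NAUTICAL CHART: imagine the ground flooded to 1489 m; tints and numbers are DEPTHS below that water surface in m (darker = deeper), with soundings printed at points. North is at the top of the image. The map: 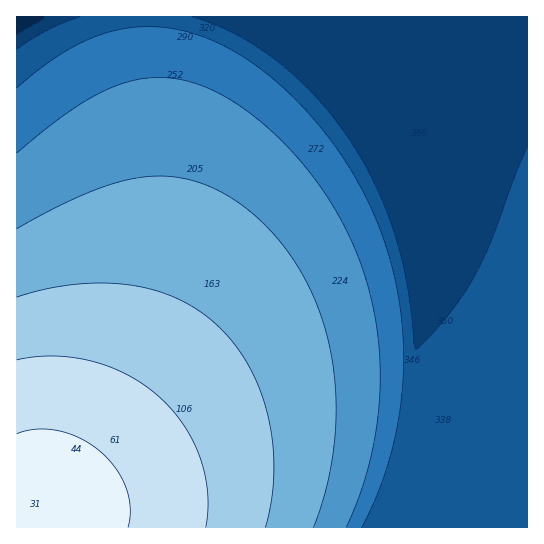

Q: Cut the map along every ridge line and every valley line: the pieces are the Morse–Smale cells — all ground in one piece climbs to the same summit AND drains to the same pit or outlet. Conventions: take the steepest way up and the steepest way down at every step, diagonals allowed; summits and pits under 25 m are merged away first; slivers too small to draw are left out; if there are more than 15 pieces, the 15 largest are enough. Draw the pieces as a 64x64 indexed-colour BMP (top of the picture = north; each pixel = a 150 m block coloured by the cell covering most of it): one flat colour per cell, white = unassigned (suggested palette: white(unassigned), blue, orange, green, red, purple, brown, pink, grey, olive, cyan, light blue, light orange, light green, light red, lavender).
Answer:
<image width="64" height="64" href="data:image/bmp;base64,Qk12CAAAAAAAAHYAAAAoAAAAQAAAAEAAAAABAAQAAAAAAAAIAAATCwAAEwsAABAAAAAAAAAA////ALR3HwAOf/8ALKAsACgn1gC9Z5QAS1aMAMJ34wB/f38AIr28AM++FwDox64AeLv/AIrfmACWmP8A1bDFACIiIhERERERERERERERERERERERERERERERERERERERIiIiEREREREREREREREREREREREREREREREREREREREiIiERERERERERERERERERERERERERERERERERERERESIiIRERERERERERERERERERERERERERERERERERERERIiIhEREREREREREREREREREREREREREREREREREREREiIiERERERERERERERERERERERERERERERERERERERESIiIhERERERERERERERERERERERERERERERERERERERIiIiEREREREREREREREREREREREREREREREREREREREiIiIhERERERERERERERERERERERERERERERERERERESIiIiIRERERERERERERERERERERERERERERERERERERIiIiIhEREREREREREREREREREREREREREREREREREREiIiIiIRERERERERERERERERERERERERERERERERERESIiIiIhERERERERERERERERERERERERERERERERERERIiIiIiIREREREREREREREREREREREREREREREREREREiIiIiIhERERERERERERERERERERERERERERERERERESIiIiIiIRERERERERERERERERERERERERERERERERERIiIiIiIhEREREREREREREREREREREREREREREREREREiIiIiIiIRERERERERERERERERERERERERERERERERESIiIiIiIhERERERERERERERERERERERERERERERERERIiIiIiIiIREREREREREREREREREREREREREREREREREiIiIiIiIhERERERERERERERERERERERERERERERERESIiIiIiIiERERERERERERERERERERERERERERERERERIiIiIiIiIhEREREREREREREREREREREREREREREREREiIiIiIiIiERERERERERERERERERERERERERERERERESIiIiIiIiIhERERERERERERERERERERERERERERERERIiIiIiIiIiEREREREREREREREREREREREREREREREREiIiIiIiIiIRERERERERERERERERERERERERERERERESIiIiIiIiIiERERERERERERERERERERERERERERERERIiIiIiIiIiIREREREREREREREREREREREREREREREREiIiIiIiIiIhERERERERERERERERERERERERERERERESIiIiIiIiIiERERERERERERERERERERERERERERERERIiIiIiIiIiIhEREREREREREREREREREREREREREREREiIiIiIiIiIiERERERERERERERERERERERERERERERESIiIiIiIiIiIRERERERERERERERERERERERERERERERIiIiIiIiIiIhEREREREREREREREREREREREREREREREiIiIiIiIiIiERERERERERERERERERERERERERERERESIiIiIiIiIiIRERERERERERERERERERERERERERERERIiIiIiIiIiIhEREREREREREREREREREREREREREREREiIiIiIiIiIiERERERERERERERERERERERERERERERESIiIiIiIiIiIRERERERERERERERERERERERERERERERIiIiIiIiIiIhEREREREREREREREREREREREREREREREiIiIiIiIiIiERERERERERERERERERERERERERERERESIiIiIiIiIiIRERERERERERERERERERERERERERERERIiIiIiIiIiIhEREREREREREREREREREREREREREREREiIiIiIiIiIiERERERERERERERERERERERERERERERESIiIiIiIiIiIRERERERERERERERERERERERERERERERIiIiIiIiIiIhEREREREREREREREREREREREREREREREiIiIiIiIiIiERERERERERERERERERERERERERERERESIiIiIiIiIiIRERERERERERERERERERERERERERERERIiIiIiIiIiIhEREREREREREREREREREREREREREREREiIiIiIiIiIiERERERERERERERERERERERERERERERESIiIiIiIiIiIRERERERERERERERERERERERERERERERIiIiIiIiIiIhEREREREREREREREREREREREREREREREiIiIiIiIiIiERERERERERERERERERERERERERERERESIiIiIiIiIiIRERERERERERERERERERERERERERERERIiIiIiIiIiIhEREREREREREREREREREREREREREREREiIiIiIiIiIhERERERERERERERERERERERERERERERESIiIiIiIiIiERERERERERERERERERERERERERERERERIiIiIiIiIiIREREREREREREREREREREREREREREREREiIiIiIiIiIhERERERERERERERERERERERERERERERESIiIiIiIiIiERERERERERERERERERERERERERERERERIiIiIiIiIiIREREREREREREREREREREREREREREREREiIiIiIiIiIhERERERERERERERERERERERERERERERESIiIiIiIiIiERERERERERERERERERERERERERERERER"/>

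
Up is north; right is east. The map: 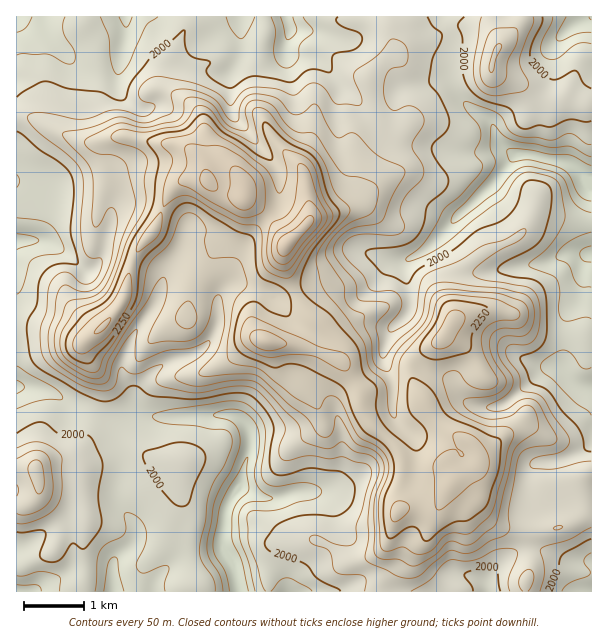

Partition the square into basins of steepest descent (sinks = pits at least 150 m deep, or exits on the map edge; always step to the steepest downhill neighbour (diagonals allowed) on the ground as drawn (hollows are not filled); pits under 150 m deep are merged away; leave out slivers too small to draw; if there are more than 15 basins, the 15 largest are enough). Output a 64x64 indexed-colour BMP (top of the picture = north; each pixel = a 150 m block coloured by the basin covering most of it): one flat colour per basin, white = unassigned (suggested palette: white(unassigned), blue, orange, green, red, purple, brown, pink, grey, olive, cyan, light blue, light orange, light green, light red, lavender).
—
<image width="64" height="64" href="data:image/bmp;base64,Qk12CAAAAAAAAHYAAAAoAAAAQAAAAEAAAAABAAQAAAAAAAAIAAATCwAAEwsAABAAAAAAAAAA////ALR3HwAOf/8ALKAsACgn1gC9Z5QAS1aMAMJ34wB/f38AIr28AM++FwDox64AeLv/AIrfmACWmP8A1bDFABERERERERERERERERERERERERERREREREREREREREREEREREREREREREREREREREREREREUREREREREREREREQRERERERERERERERERERERERERERFERERERERERERERBEREREREREREREREREREREREREREUREREREREREREREERERERERERERERERERERERERERERREREREREREREREQRERERERERERERERERERERERERERFERERERERERERERBEREREREREREREREREREREREREREUREREREREREREREERERERERERERERERERERERERERERRERERERCIiIiJEQRERERERERERERERERERERERERERFERERERCIiIiIiIhERERERERERERERERERERERERERERIiRERCIiIiIiIiIhEREREREREREREREREREREREREREiIkREIiIiIiIiIiERERERERERERERERERERERERERESIiJEIiIiIiIiIiIRERERERERERERERERERERERERERIiIiIiIiIiIiIiIhEREREREREREREREREREREREREREiIiIiIiIiIiIiIRERERERERERERERERERERERERERESIiIiIiIiIiIiIhERERERERERERERERERERERERERERIiIiIiIiIiIiIiERERERERERERERERERERERERERERIiIiIiIiIiIiIiIRERERERERERERERERERERERERERIiIiIiIiIiIiIiIhERERERERERERERERERERERERERIiIiIiIiIiIiIiIiERERERERERERERERERERERERERIiIiIiIiIiIiIiIiIRERERERERERERERERERERERERIiIiIiIiIiIiIiIiIhEREREREREREREREREREREREREiIiIiIiIiIiIiIiIiERERERERERERERERERERERERESIiIiIiIiIiIiIiIiIRERERERERERERERERERERERERIiIiIiIiIiIiIiIiIhERERERERERERERERERERERERIiIiIiIiIiIiIiIiIiERERERERERERERERERERERERIiIiIiIiIiIiIiIiIiIRERERERERERERERERERERESIiIiIiIiIiIiIiIiIiIhERERERERERERERERERESIiIiIiIiIiIiIiIiIiIiIiERERERERERERERERERIiIiIiIiIiIiIiIiIiIiIiIiIRERERERERERERERERIiIiIiIiIiIiIiIiIiIiIiIiIhEREREREREREREREREiIiIiIiIiIiIiIiIiIiIiIiIiERERERERERERERERERIiIiIiIiIiIiIiIiIiIiIiIiIREREREREREREREREREiIiIiIiIiIiIiIiIiIiIiIiIhERERERERERERERERESIiIiIiIiIiIiIiIiIiIiIiIiEREREREREREREREREREiIiIiIiIiIiIiIiIiIiIiIiIRERERERERERERERERESIiIiIiIiIiIiIiIiIiIiIiIhEREREREREREREREREREiIiIiIiIiIiIiIiIiIiIiIiERERERERERERERERERERIiIiIiIiIiIiIiIiIiIiIiIREREREREREREREREREREiIiIiIiIiIiIiIiIiIiIiIhERERERERERERERERERETIiIiIiIiIiIiIiIiIiIiIiERERERERERERERERERETMyIiIiIiIiIiIiIiIiIiIiIRERERERERERERERERETMzMiIiIiIiIiIiIiIiIiIiIhERERERERERERERERETMzMzMiIiIiIiIiIiIiIiIiIiERERERERERERERERETMzMzMzIiIiIiIiIiIiIiIiIiIRERERERERERERERMzMzMzMzMyIiIiIiIiIiIiIiIiIhERERERERERERETMzMzMzMzMzIiIiIiIiIiIiIiIiIiERERERERERERERMzMzMzMzMzMiIiIiIiIiIiIiIiIiIREREREREREREREzMzMzMzMzMyIiIiIiIiIiIiIiIiIhEREREREREREREzMzMzMzMzMzIiIiIiIiIiIiIiIiIiERERERERERERMzMzMzMzMzMzMyIiIiIiIiIiIiIiIiIREREzMzETMzMzMzMzMzMzMzMzIiIiIiIiIiIiIiIiIhERMzMzMzMzMzMzMzMzMzMzMzMzIiIiIiIiIiIiIiIiETMzMzMzMzMzMzMzMzMzMzMzMzMiIiIiIiIiIiIiIiIzMzMzMzMzMzMzMzMzMzMzMzMzMyIiIiIiIiIiIiIiIjMzMzMzMzMzMzMzMzMzMzMzMzMzIiIiIiIiIiIiIiJVMzMzMzMzMzMzMzMzMzMzMzMzMzMiIiIiIiIiIiVVVVUzMzMzMzMzMzMzMzMzMzMzMzMzMiIiIiIiIiIiVVVVVTMzMzMzMzMzMzMzMzMzMzMzMzMzIiIiIiIiJVVVVVVVMzMzMzMzMzMzMzMzMzMzMzMzMzMiIiIiIiIlVVVVVVUzMzMzMzMzMzMzMzMzMzMzMzMzMzMiIiIiIiVVVVVVVTMzMzMzMzMzMzMzMzMzMzMzMzMzMyIiIiIiIlVVVVVVMzMzMzMzMzMzMzMzMzMzMzMzMzMzIiIiIiIiJVVVVVUzMzMzMzMzMzMzMzMzMzMzMzMzMzMiIiIiIiIlVVVVVTMzMzMzMzMzMzMzMzMzMzMzMzMzMiIiIiIiIiJVVVVV"/>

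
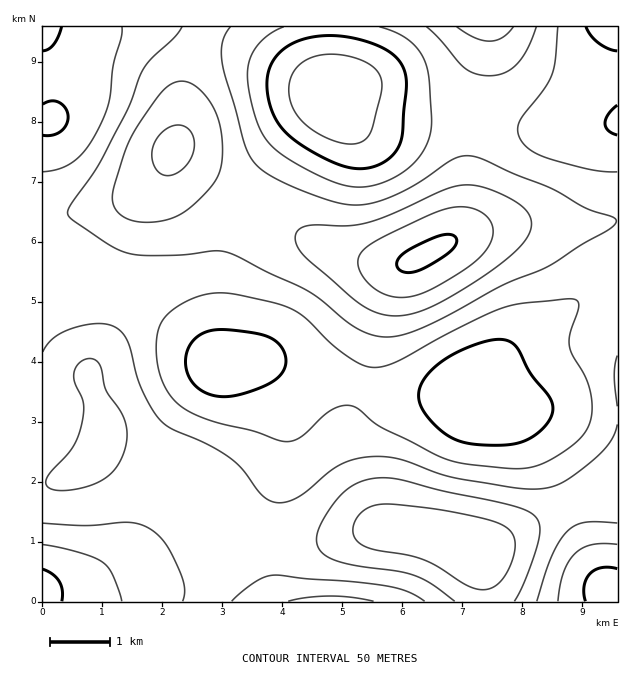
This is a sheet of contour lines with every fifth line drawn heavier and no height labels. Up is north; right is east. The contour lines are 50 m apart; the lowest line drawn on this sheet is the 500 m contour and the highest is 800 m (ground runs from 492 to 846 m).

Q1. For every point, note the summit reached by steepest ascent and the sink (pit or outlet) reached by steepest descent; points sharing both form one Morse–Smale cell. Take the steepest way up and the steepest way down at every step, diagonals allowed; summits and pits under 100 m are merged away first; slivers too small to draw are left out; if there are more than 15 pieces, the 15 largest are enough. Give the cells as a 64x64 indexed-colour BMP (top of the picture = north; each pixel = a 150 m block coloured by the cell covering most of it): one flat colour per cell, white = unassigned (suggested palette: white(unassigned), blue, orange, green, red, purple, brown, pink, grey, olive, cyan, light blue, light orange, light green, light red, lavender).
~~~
<image width="64" height="64" href="data:image/bmp;base64,Qk12CAAAAAAAAHYAAAAoAAAAQAAAAEAAAAABAAQAAAAAAAAIAAATCwAAEwsAABAAAAAAAAAA////ALR3HwAOf/8ALKAsACgn1gC9Z5QAS1aMAMJ34wB/f38AIr28AM++FwDox64AeLv/AIrfmACWmP8A1bDFAEREREREREREREREREREREREREREREREREd3d3d3d3dwRERERERERERERERERERERERERERERERER3d3d3d3d3dERERERERERERERERERERERERERERERERHd3d3d3d3d0REREREREREREREREREREREREREREREREd3d3d3d3d3RERERERERERERERERERERERERERERERER3d3d3d3d3dERERERERERERERERERERERERERERERER3d3d3d3d3d0REREREREREREREREREREREREREREREERF3d3d3d3d3REREREREREREREERERERERFEREREERERERF3d3d3d3dEREREREREREREERERERERERERERERERERERF3d3d3d0REREREREREREERERERERERERERERERERERERF3d3d3REREREREREREERERERERERERERERERERERERERF3d3dEREREREREREERERERERERERERERERERERERERERF3d0REREREREREEREREREREREREREREREREREREREREREXhERERERERBERERERERERERERERERERERERERERERERGIiERERBEREREREREREREREREREREREREREREREREREYiIhEQRERERERERERERERERERERERERERERERERERERiIiIQRERERERERERERERERERERERERERERERERERERGIiIiBEREREREREREREREREREREREREREREREREREREYiIiIERERERERERERERERERERERERERERERERERERERiIiIgRERERERERERERERERERERERERERERERERERERGIiIiBEREREREREREREREREREREREREREREREREREREYiIiBERERERERERERERERERERERERERERERERERERERiIiIERERERERERERERERERERERERERERERERERERERGIiIgRERERERERERERERERERERIiIiIiIREREREREREYiIgREREREREREREREREREREiIiIiIiIiEREREREREREREREREREREREREREREREiIiIiIiIiIiIhERERERERERERERERERERERIRERIiIiIiIiIiIiIiIiIRERERERERERERERERERESIiIiIiIiIiIiIiIiIiIiIiERERERERERERERERERESIiIiIiIiIiIiIiIiIiIiIiIhERERERERERERERERESIiIiIiIiIiIiIiIiIiIiIiIiIRERERERERERERERESIiIiIiIiIiIiIiIiIiIiIiIiIiEREREREREREREREiIiIiIiIiIiIiIiIiIiIiIiIiIiIiEREREREREREREiIiIiIiIiIiIiIiIiIiIiIiIiIiIiIhERERERERERIiIiIiIiIiIiIiIiIiIiIiIiIiIiIiIiIhEREREREiIiIiIiIiIiIiIiIiIiIiIiIiIiIiIiIiIiIRERESIiIiIiIiIiIiIiIiIiIiIiIiIiIiIiIiIiIiIiISIiIiIiIiIiIiIiIiIiIiIiIiIiIiIiIiIiIiIiIiIiIiIiIiIiIiIiIiIiIiIiIiIiIiIiIiIiIiIiIiIiIiIiIiIiIiIiIiIiIiIiIiIiIjMzMzMiIiIiIiIiIiIiIiIiIiIiIiIiIiIiIiIiIiIzMzMzMzMiIiIiIiIiIiIiIiIiIiIiIiIiIiIiIiIjMzMzMzMzMzMiIiIiIiIiIiIiIiIiIiIiIiIiIiIiIjMzMzMzMzMzMzMzIiIiIiIiIiIiIiIiIiIiIiIiIiIzMzMzMzMzMzMzMzMzMzMzMzMzZmZiIiIiIiIiIiIiIzMzMzMzMzMzMzMzMzMzMzMzMzNmZmZmYiIiIiIiIiMzMzMzMzMzMzMzMzMzMzMzMzMzM2ZmZmZmYiIiIiIiMzMzMzMzMzMzMzMzMzMzMzMzMzMzZmZmZmZmIiIiIjMzMzMzMzMzMzMzMzMzMzMzMzMzMzNmZmZmZmZiIiIzMzMzMzMzMzMzMzMzMzMzMzMzMzMzM2ZmZmZmZmYiIzMzMzMzMzMzMzMzMzMzMzMzMzMzMzMzZmZmZmZmZiMzMzMzMzMzMzMzMzMzMzMzMzMzMzMzMzNmZmZmZmZmYzMzMzMzMzMzMzMzMzMzMzMzMzMzMzMzM2ZmZmZmZmZjMzMzMzMzMzMzMzMzMzMzMzMzMzMzMzMzZmZmZmZmZmMzMzMzMzMzMzMzMzMzMzMzMzMzMzMzMzNmZmZmZmZmYzMzMzMzMzMzMzMzMzMzMzMzVVVVVVVVVWZmZmZmZmZmMzMzMzMzMzMzM1VVVVVVVVVVVVVVVVVVZmZmZmZmZmYzMzMzMzMzMzNVVVVVVVVVVVVVVVVVVVVmZmZmZmZmZjMzMzMzMzMzVVVVVVVVVVVVVVVVVVVVVWZmZmZmZmZmMzMzMzMzMzNVVVVVVVVVVVVVVVVVVVVVZmZmZmZmZmYzMzMzMzMzM1VVVVVVVVVVVVVVVVVVVVVmZmZmZmZmZmMzMzMzMzMzVVVVVVVVVVVVVVVVVVVVVWZmZmZmZmZmYzMzMzMzMzNVVVVVVVVVVVVVVVVVVVVVZmZmZmZmZmZjMzMzMzMzM1VVVVVVVVVVVVVVVVVVVVVmZmZmZmZmZmYzMzMzMzMzVVVVVVVVVVVVVVVVVVVVVWZmZmZmZmZmZjMzMzMzMzNVVVVVVVVVVVVVVVVVVVVV"/>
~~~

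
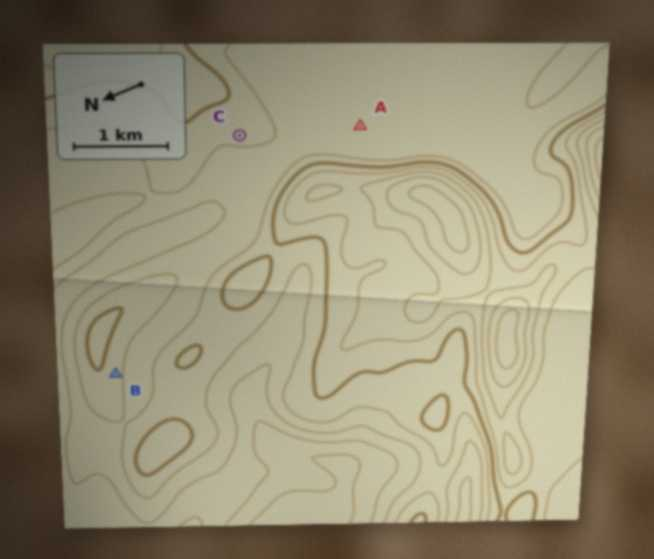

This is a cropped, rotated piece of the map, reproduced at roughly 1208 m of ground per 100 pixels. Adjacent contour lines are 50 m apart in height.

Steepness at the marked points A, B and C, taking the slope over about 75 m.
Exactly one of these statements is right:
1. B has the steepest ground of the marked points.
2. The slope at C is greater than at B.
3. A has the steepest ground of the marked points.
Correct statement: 1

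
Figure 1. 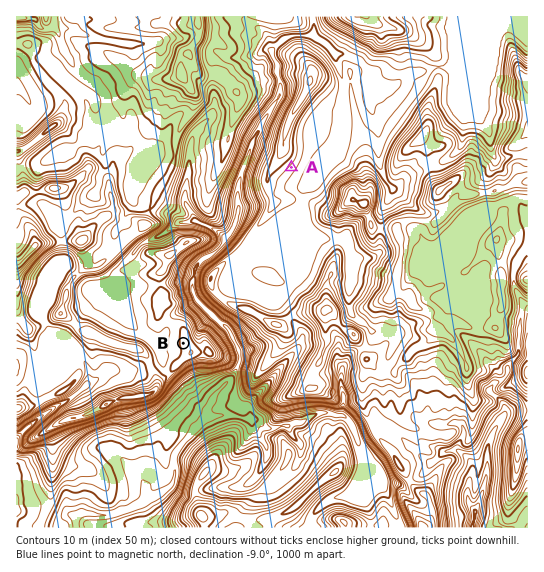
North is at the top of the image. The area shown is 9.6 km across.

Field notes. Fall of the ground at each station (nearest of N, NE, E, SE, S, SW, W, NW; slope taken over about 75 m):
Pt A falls SE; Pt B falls W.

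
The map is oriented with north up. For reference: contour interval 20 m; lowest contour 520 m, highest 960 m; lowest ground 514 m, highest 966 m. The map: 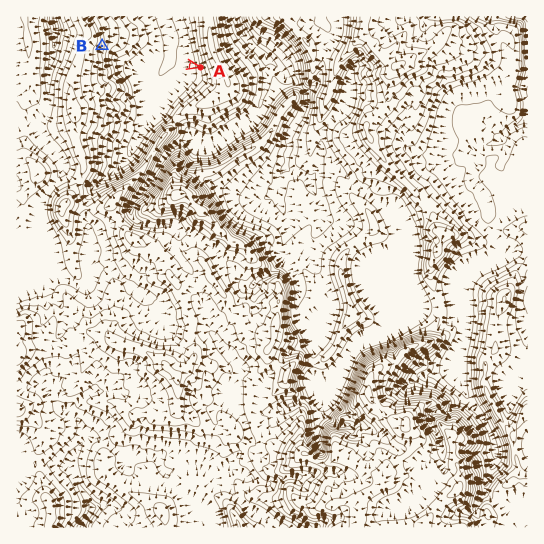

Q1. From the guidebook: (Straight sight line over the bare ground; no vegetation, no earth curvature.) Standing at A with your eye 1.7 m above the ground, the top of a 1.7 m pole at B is visible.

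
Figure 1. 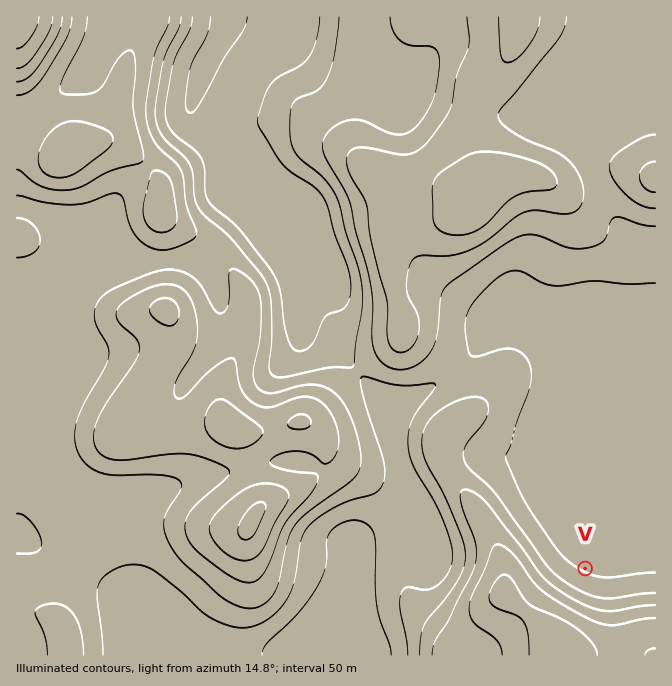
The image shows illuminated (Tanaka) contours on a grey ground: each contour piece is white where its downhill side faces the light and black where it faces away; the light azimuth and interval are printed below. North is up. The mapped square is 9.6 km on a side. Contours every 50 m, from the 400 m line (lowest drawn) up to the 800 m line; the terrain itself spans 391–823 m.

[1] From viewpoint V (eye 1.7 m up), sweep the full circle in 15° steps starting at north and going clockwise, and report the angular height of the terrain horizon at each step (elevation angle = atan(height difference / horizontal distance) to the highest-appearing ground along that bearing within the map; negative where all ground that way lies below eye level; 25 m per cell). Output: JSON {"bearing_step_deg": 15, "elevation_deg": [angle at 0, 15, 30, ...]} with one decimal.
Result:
{"bearing_step_deg": 15, "elevation_deg": [1.0, -0.1, -0.2, -0.3, -0.4, -0.4, -0.1, 1.7, 5.5, 8.0, 8.9, 10.1, 11.9, 13.3, 13.8, 13.3, 12.2, 11.0, 9.7, 7.1, 4.0, 2.0, 1.2, 1.9]}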